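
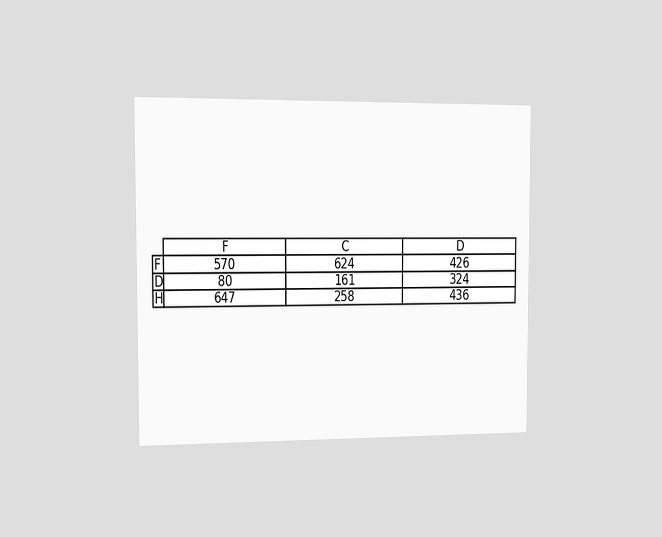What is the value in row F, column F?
The chart is viewed slightly from the left. The (F, F) cell reads 570.

570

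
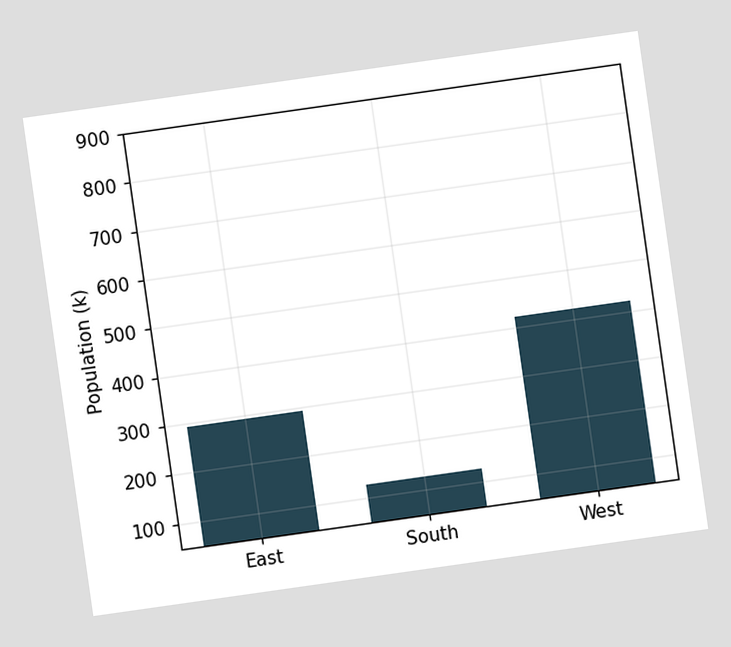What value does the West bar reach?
The chart is tilted about 8° counter-clockwise. Reading along the chart's y-axis, the West bar reaches 420k.

420k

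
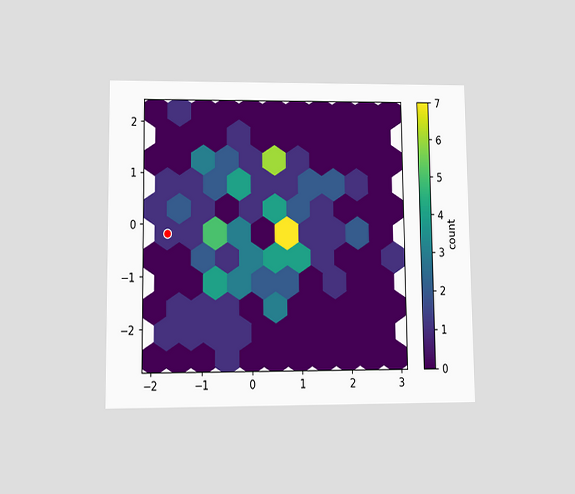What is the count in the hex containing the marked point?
The chart is viewed at a slight angle. The marked hex reads 1 on the colorbar.

1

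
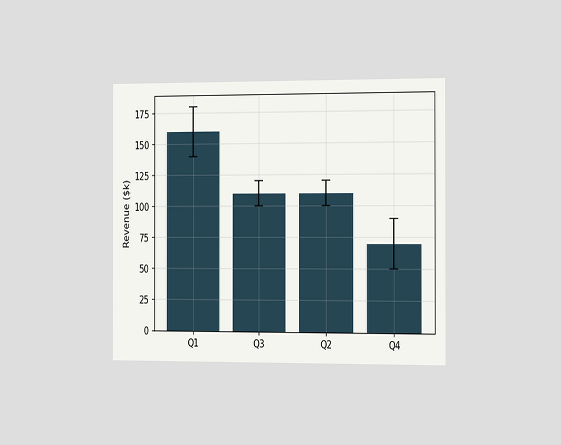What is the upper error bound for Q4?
The chart is viewed slightly from the right. The Q4 bar's upper whisker reaches $90k.

$90k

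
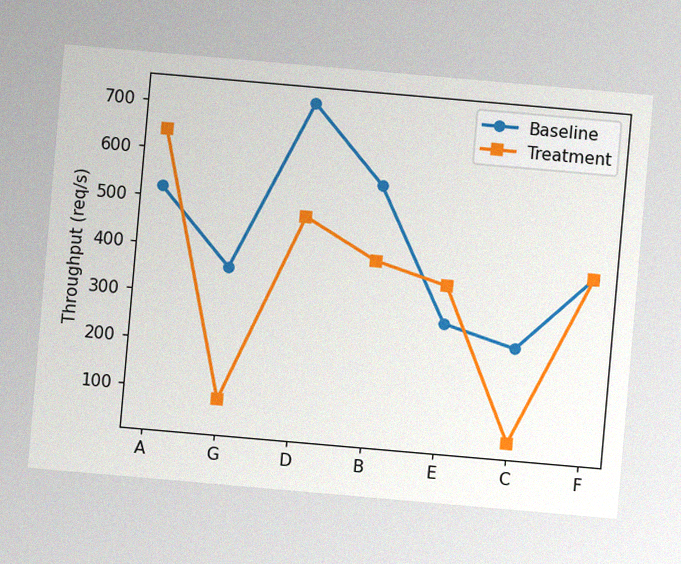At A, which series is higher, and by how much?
The chart is tilted about 5° clockwise, with some photo noise. At A, Treatment sits above the other line by 120req/s.

Treatment, by 120req/s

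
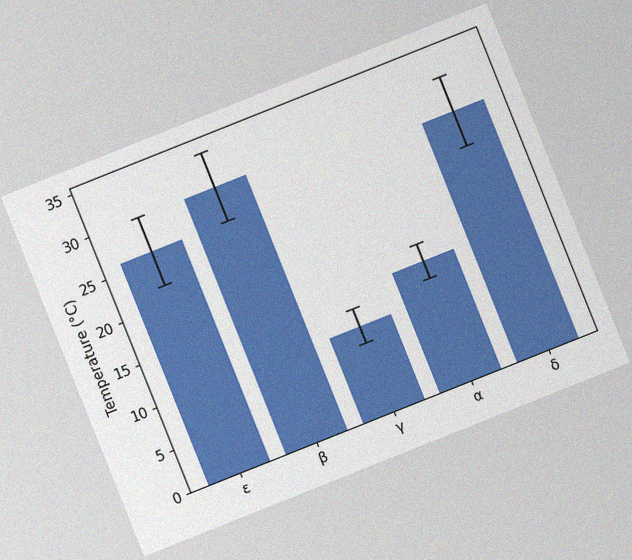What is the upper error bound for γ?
The chart is tilted about 22° counter-clockwise, with some photo noise. The γ bar's upper whisker reaches 12°C.

12°C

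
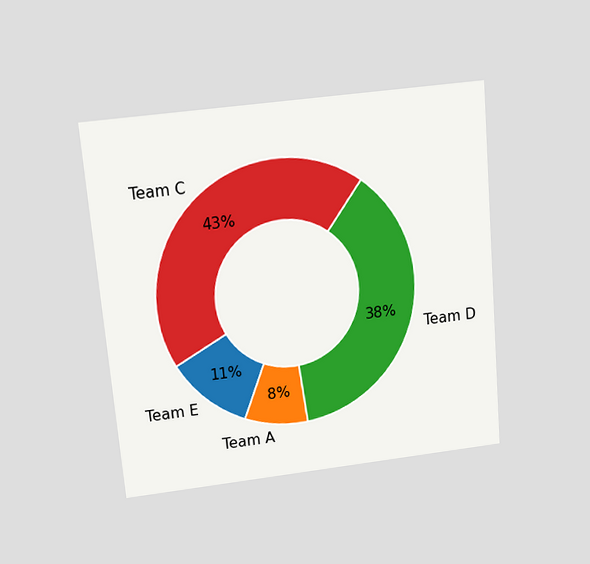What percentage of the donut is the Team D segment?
38%

The chart is tilted about 5° counter-clockwise and viewed slightly from above. The Team D segment takes up 38% of the ring.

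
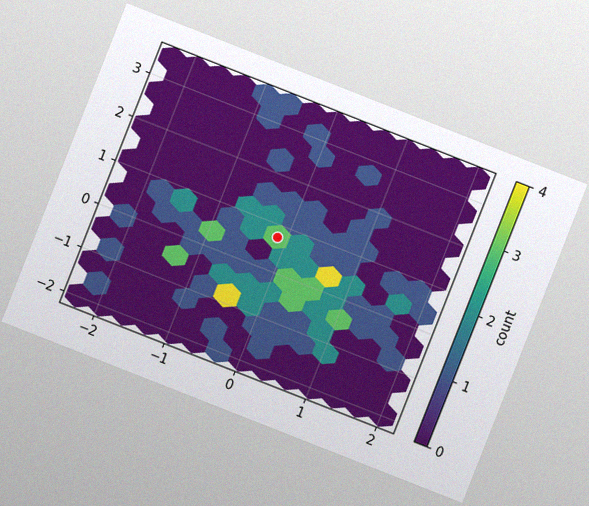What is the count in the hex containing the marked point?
The chart is tilted about 21° clockwise, with some photo noise. The marked hex reads 3 on the colorbar.

3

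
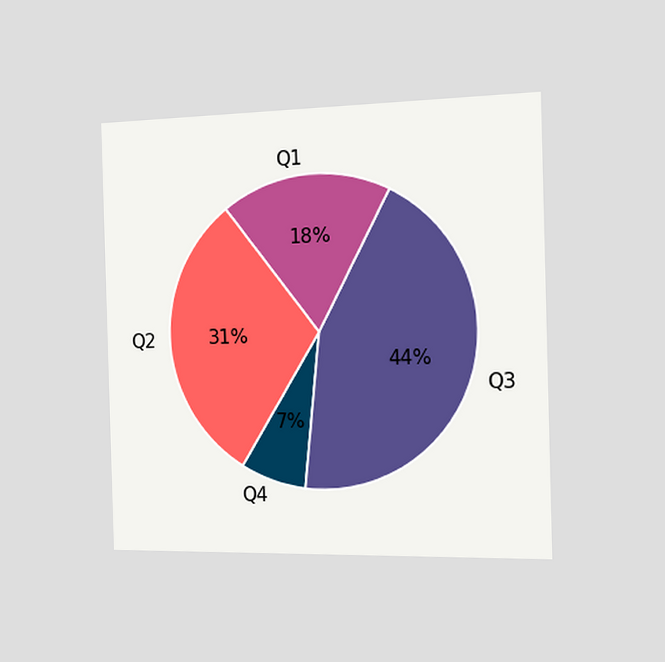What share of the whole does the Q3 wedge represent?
The chart is viewed slightly from the right. The Q3 slice takes up 44% of the pie.

44%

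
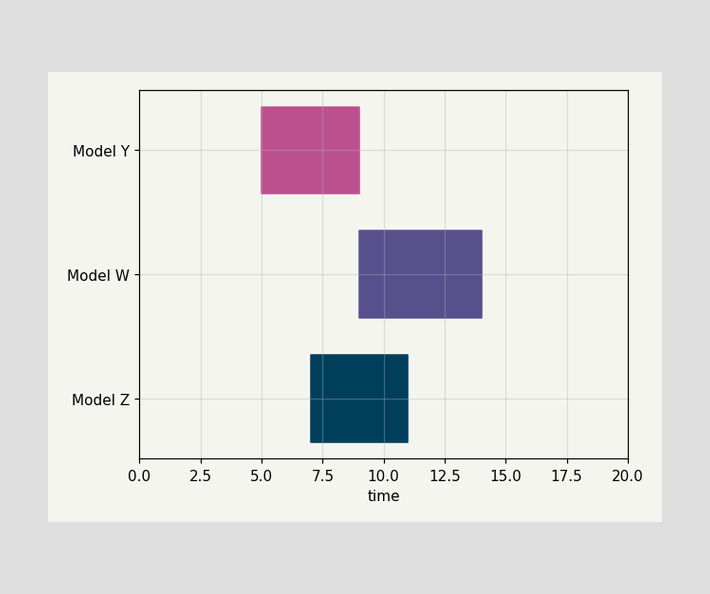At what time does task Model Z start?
The Model Z bar begins at t=7.

7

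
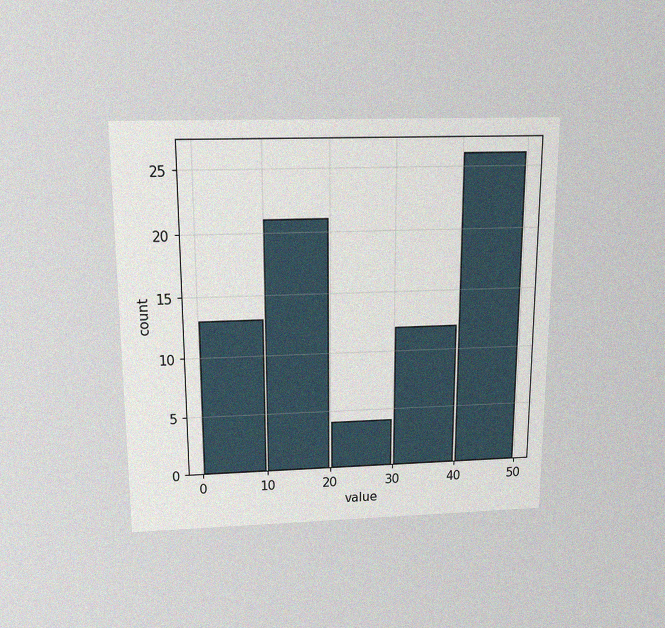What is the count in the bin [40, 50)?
The chart is viewed slightly from above, with some photo noise. The [40, 50) bin has height 26.

26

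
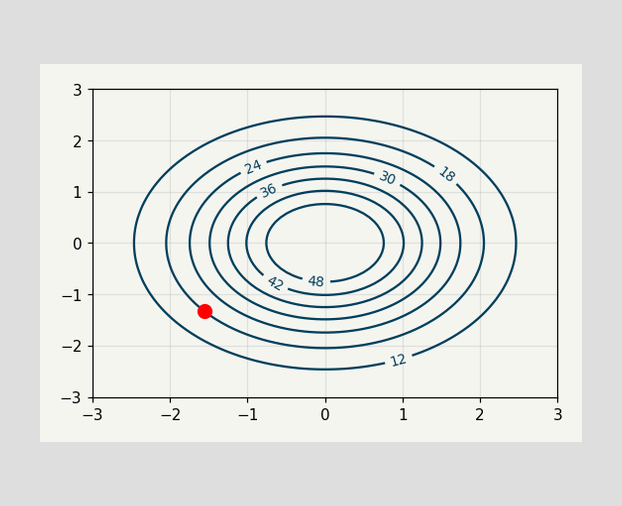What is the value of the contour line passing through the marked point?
The marked point sits on the contour labelled 18.

18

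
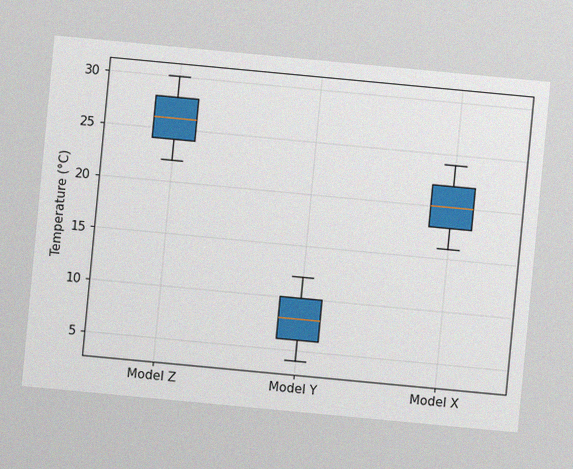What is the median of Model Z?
The chart is tilted about 5° clockwise, with some photo noise. The median line in the Model Z box sits at 26°C.

26°C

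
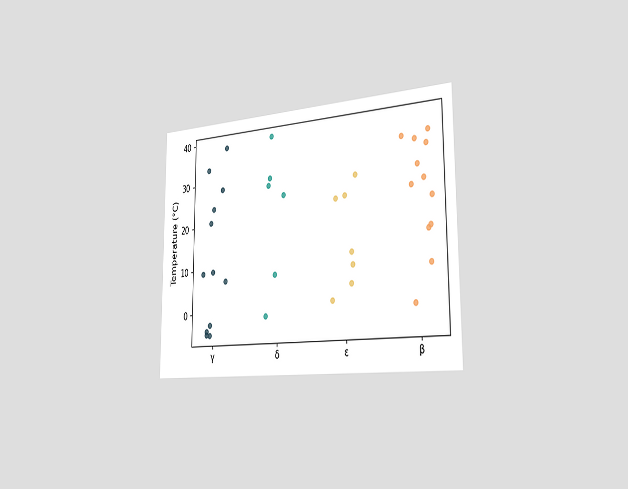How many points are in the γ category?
12

The chart is viewed slightly from the right. Counting the markers in the γ column gives 12.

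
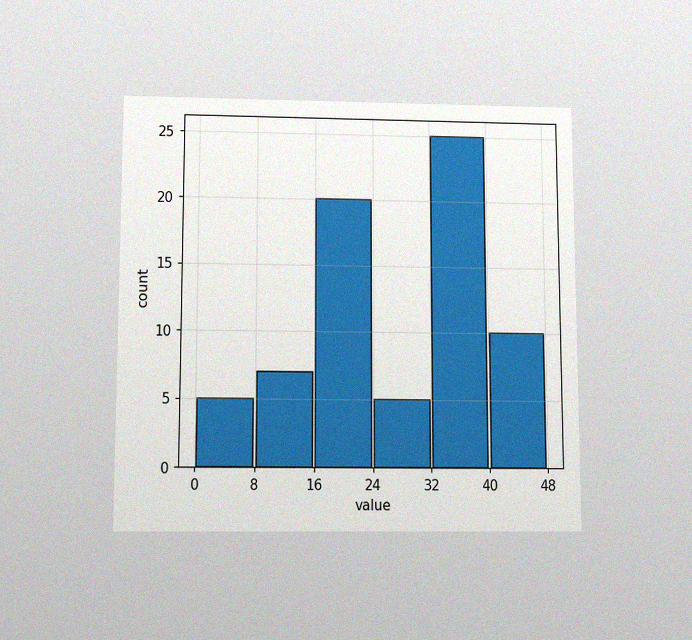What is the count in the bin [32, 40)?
The chart is viewed slightly from below, with some photo noise. The [32, 40) bin has height 25.

25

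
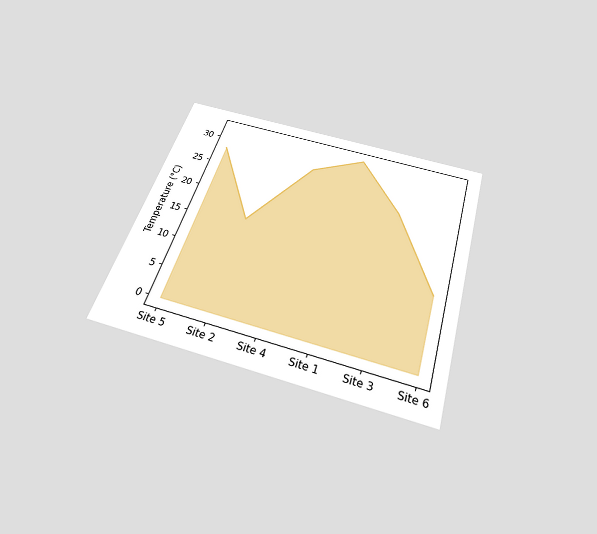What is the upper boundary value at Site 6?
12°C

The chart is tilted about 17° clockwise and viewed slightly from below. At Site 6 the upper boundary is at 12°C.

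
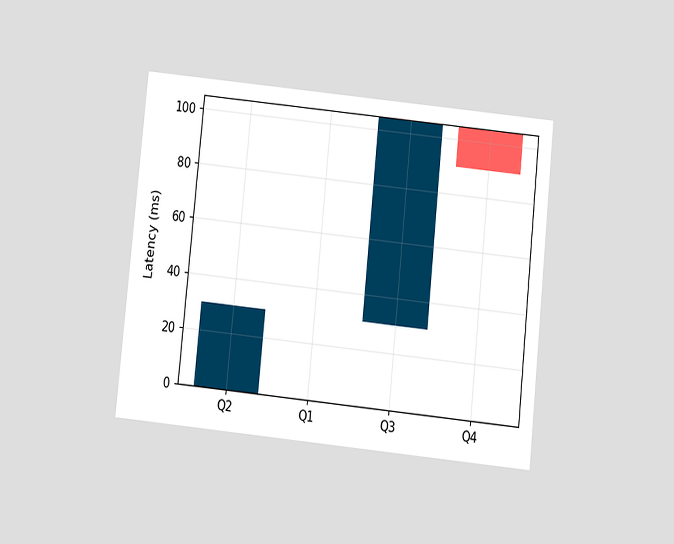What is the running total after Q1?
The chart is tilted about 6° clockwise and viewed slightly from below. After Q1 the running total reaches 30ms.

30ms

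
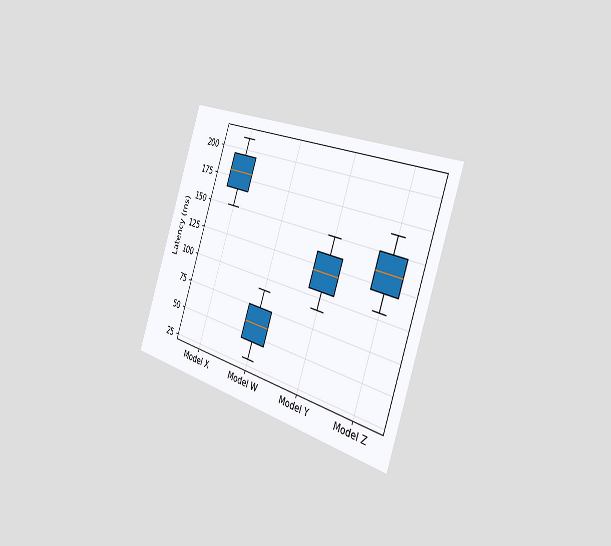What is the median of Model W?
60ms

The chart is tilted about 19° clockwise and viewed slightly from the right. The median line in the Model W box sits at 60ms.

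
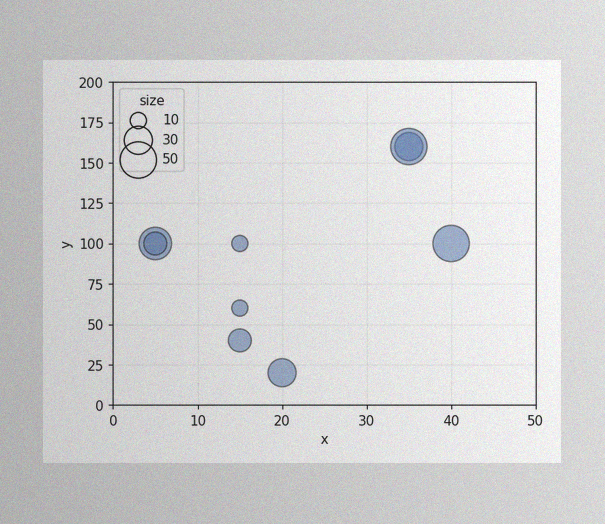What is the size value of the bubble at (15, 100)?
The image has some photo noise and uneven lighting. Matching the bubble at (15, 100) against the size legend gives 10.

10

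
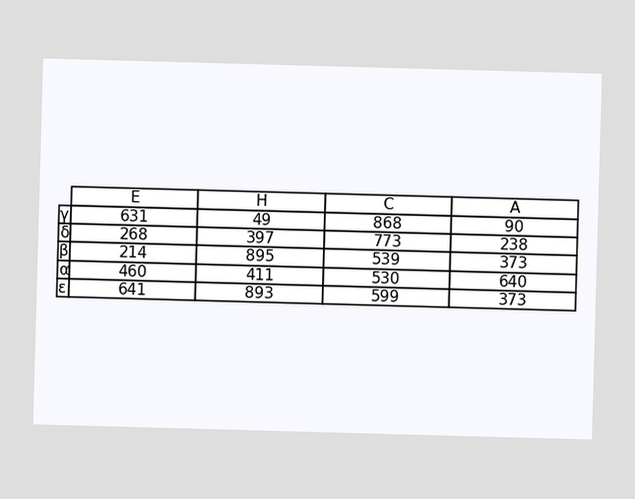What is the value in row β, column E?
214

The (β, E) cell reads 214.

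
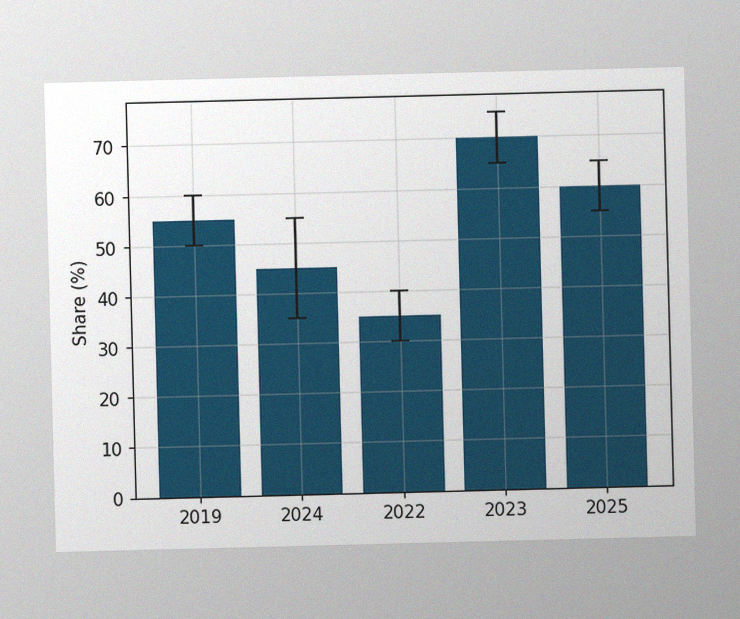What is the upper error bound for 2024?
55%

The image has some photo noise and uneven lighting. The 2024 bar's upper whisker reaches 55%.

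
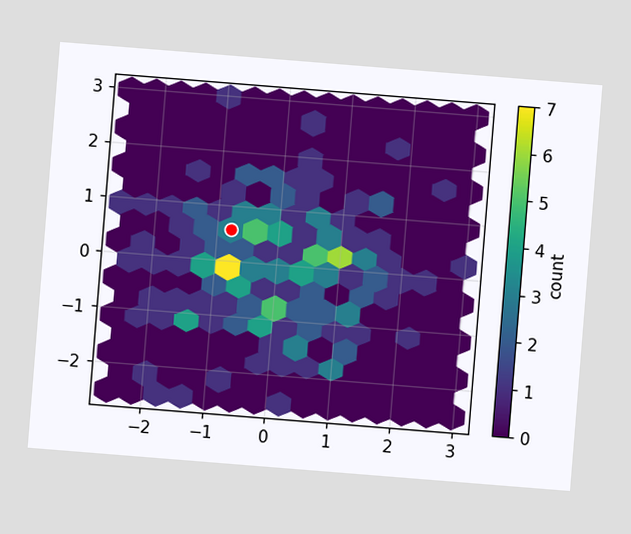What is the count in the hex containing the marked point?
3

The chart is tilted about 5° clockwise. The marked hex reads 3 on the colorbar.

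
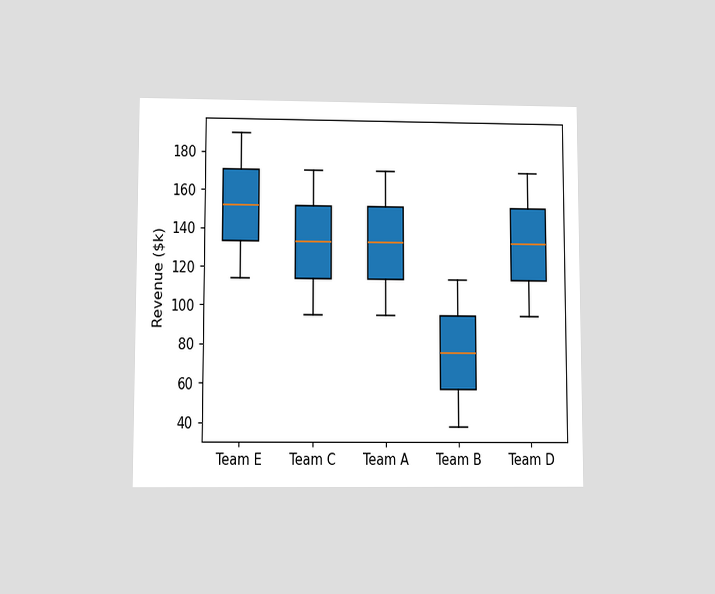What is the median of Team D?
$133k

The chart is viewed slightly from below. The median line in the Team D box sits at $133k.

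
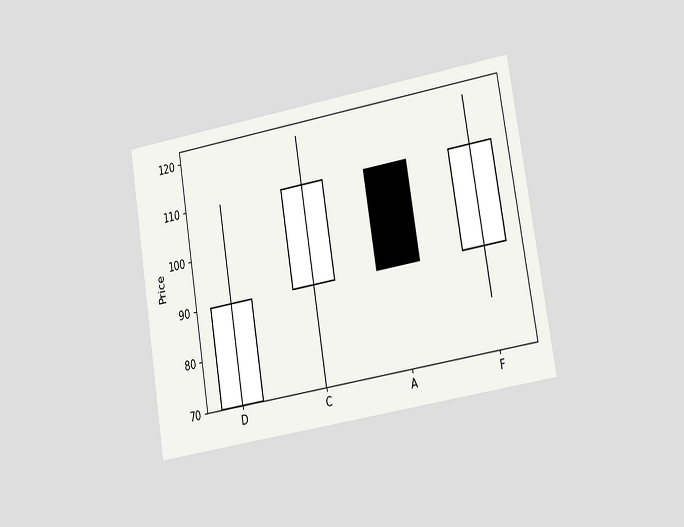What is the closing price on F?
The chart is tilted about 9° counter-clockwise and viewed at a slight angle. The F candle closes at 110.

110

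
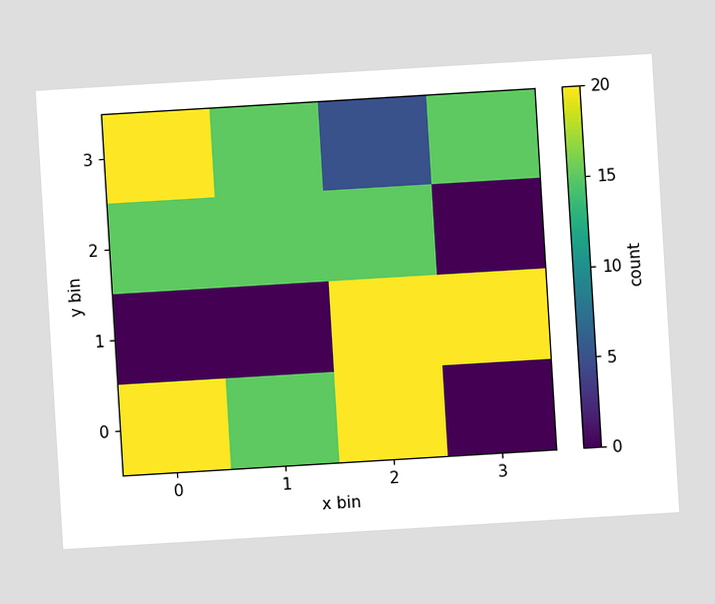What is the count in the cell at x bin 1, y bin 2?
15

The chart is tilted about 3° counter-clockwise. Matching the cell (1, 2) against the colorbar gives 15.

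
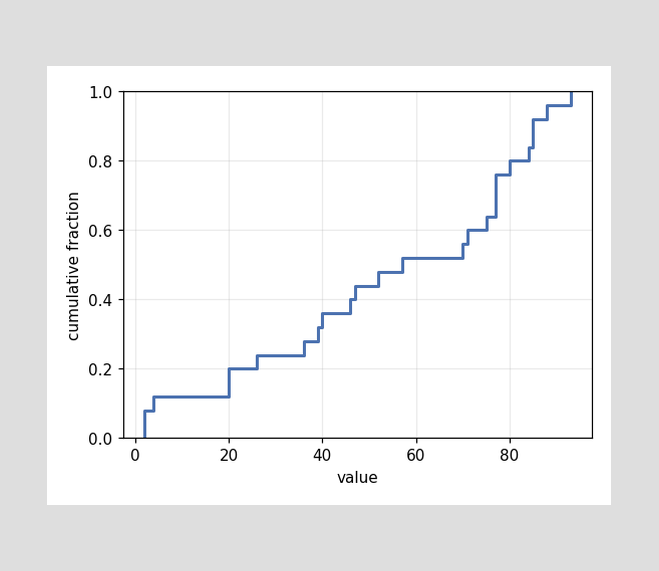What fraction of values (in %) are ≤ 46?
At x=46 the ECDF step is at 40%.

40%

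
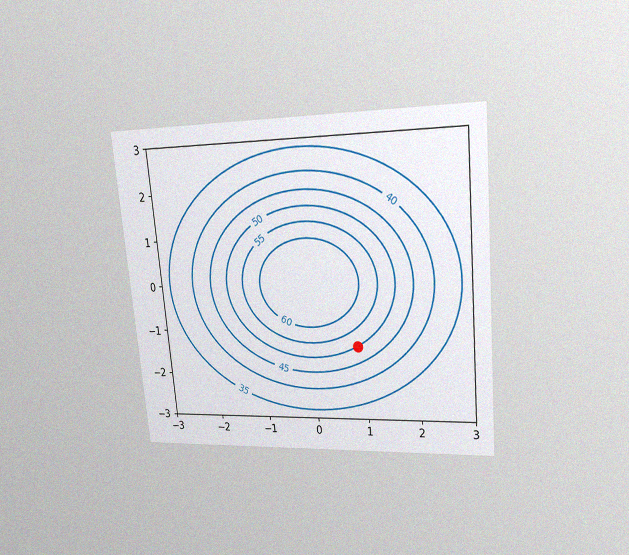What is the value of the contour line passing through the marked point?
50

The chart is tilted about 5° counter-clockwise and viewed at a slight angle, with some photo noise. The marked point sits on the contour labelled 50.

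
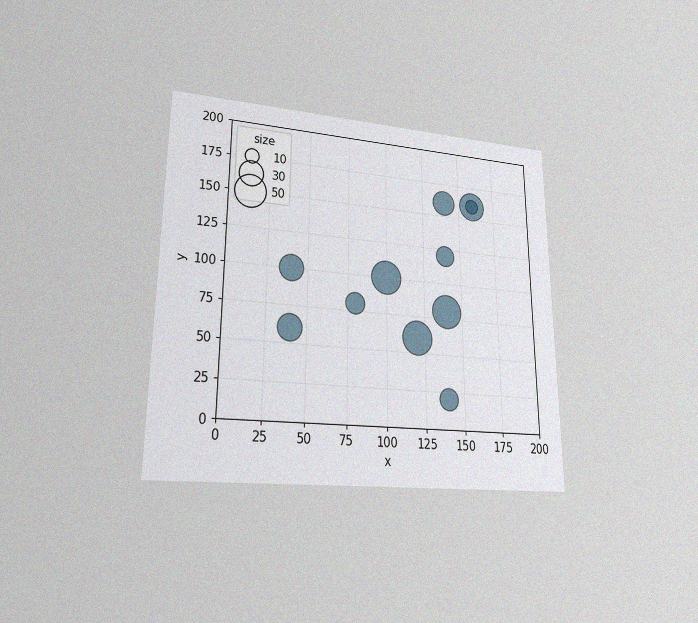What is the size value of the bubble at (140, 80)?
The chart is viewed at a slight angle, with some photo noise. Matching the bubble at (140, 80) against the size legend gives 50.

50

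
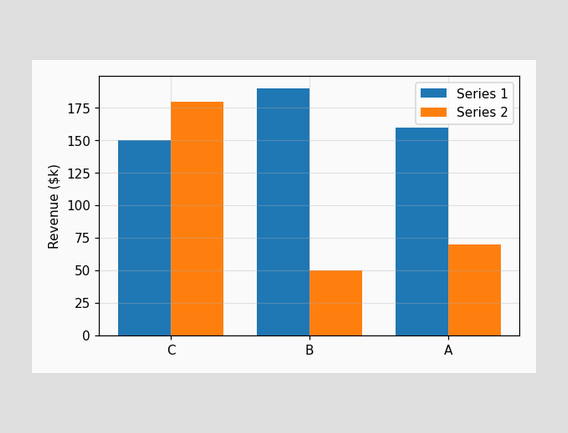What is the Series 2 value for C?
$180k

The Series 2 bar at C reaches $180k on the y-axis.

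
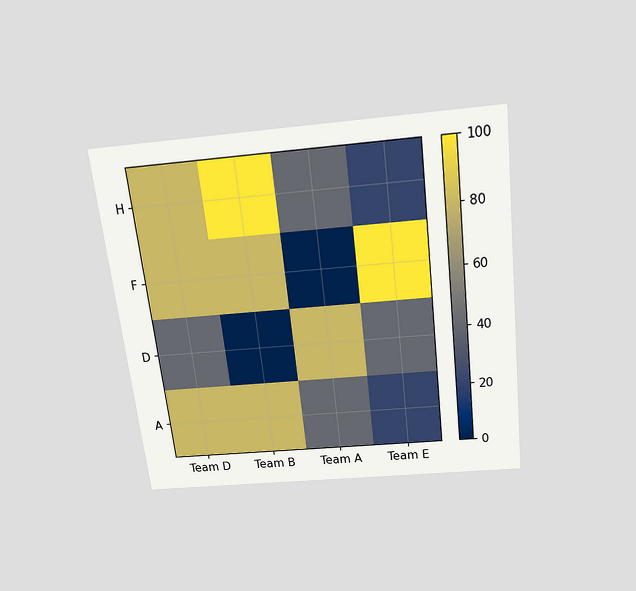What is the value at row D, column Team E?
The chart is tilted about 7° counter-clockwise and viewed slightly from above. Matching cell (D, Team E) against the colorbar gives 40.

40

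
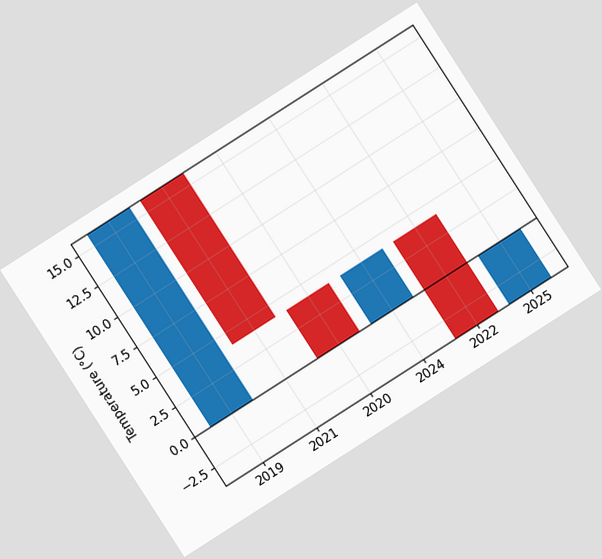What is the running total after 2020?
The chart is tilted about 33° counter-clockwise. After 2020 the running total reaches 0°C.

0°C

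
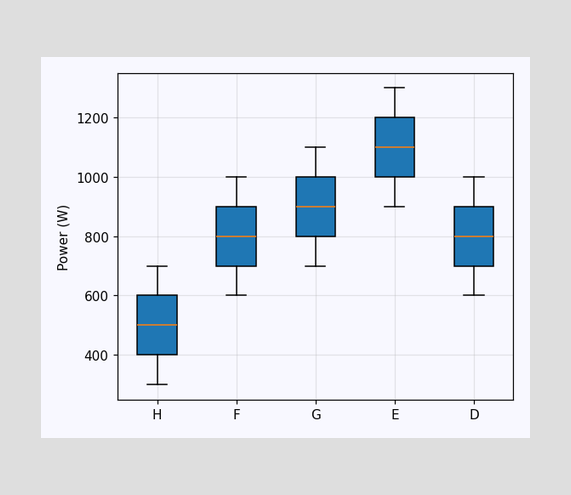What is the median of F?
The median line in the F box sits at 800W.

800W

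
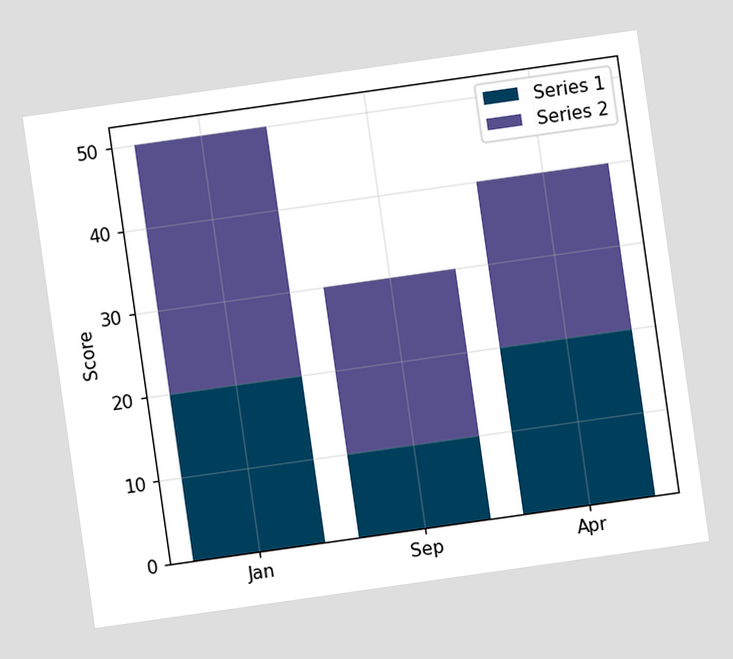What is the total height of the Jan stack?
50

The chart is tilted about 8° counter-clockwise. The Jan stack's top reaches 50 on the y-axis.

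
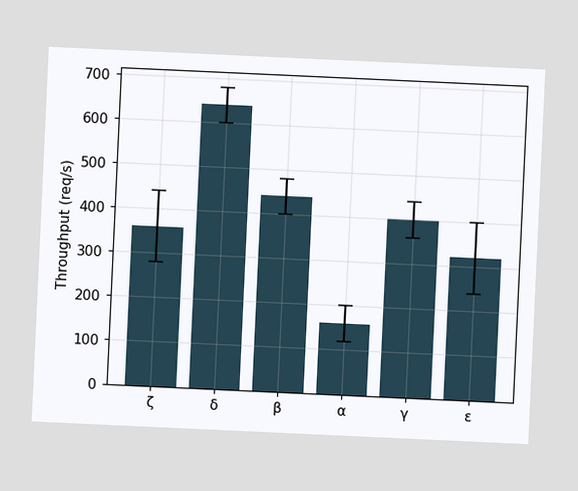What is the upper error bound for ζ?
440req/s

The chart is tilted about 3° clockwise. The ζ bar's upper whisker reaches 440req/s.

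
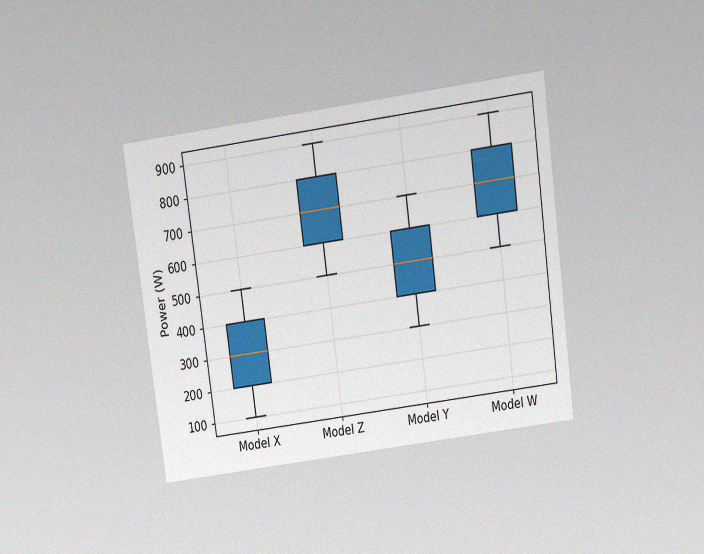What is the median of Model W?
700W

The chart is tilted about 8° counter-clockwise and viewed slightly from above, with some photo noise. The median line in the Model W box sits at 700W.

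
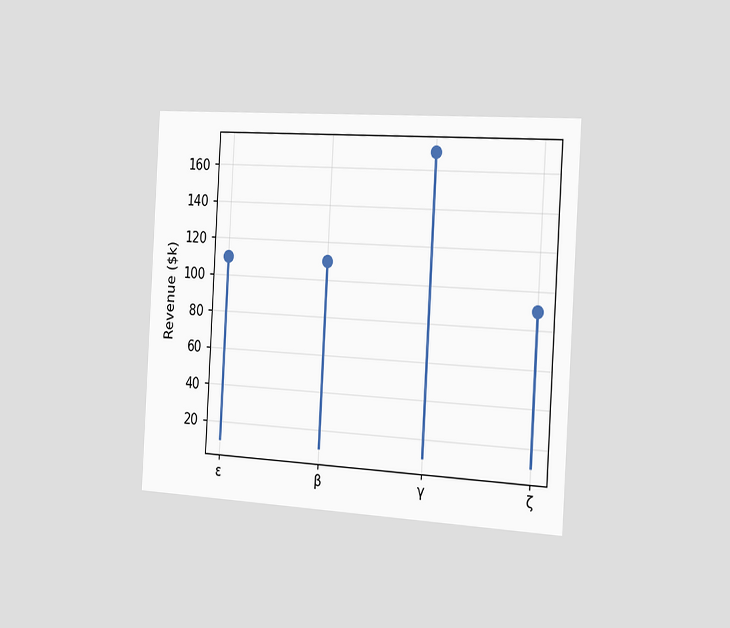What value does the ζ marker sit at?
$90k

The chart is tilted about 3° clockwise and viewed slightly from the right. The ζ marker sits at $90k.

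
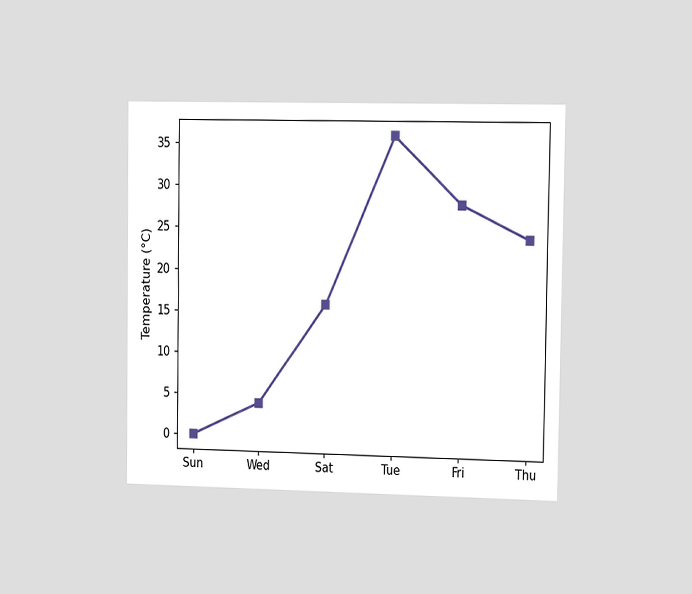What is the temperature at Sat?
16°C

The chart is viewed slightly from the right. At Sat, the line is at 16°C.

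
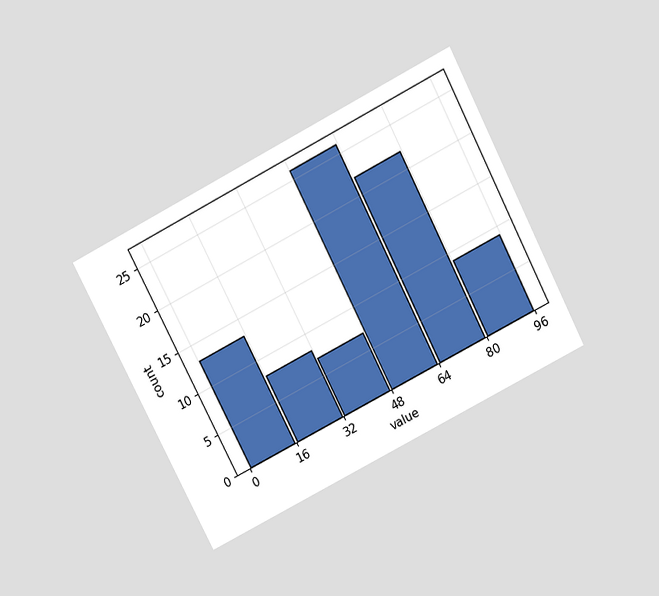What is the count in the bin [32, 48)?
The chart is tilted about 27° counter-clockwise and viewed slightly from above. The [32, 48) bin has height 7.

7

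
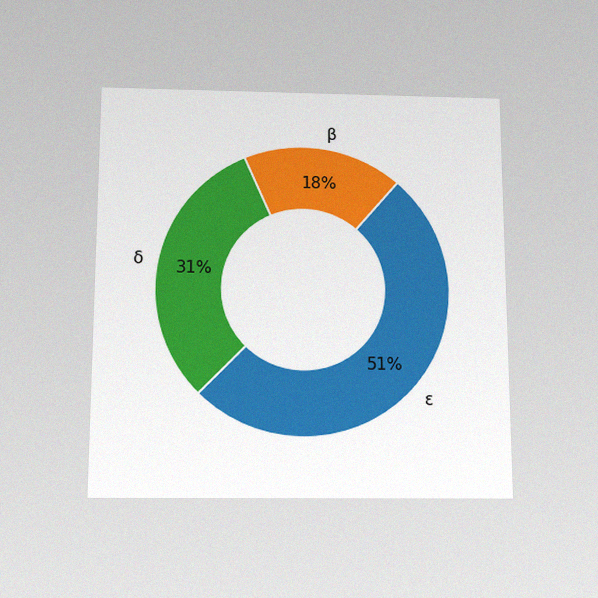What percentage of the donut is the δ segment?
31%

The chart is viewed slightly from below, with some photo noise. The δ segment takes up 31% of the ring.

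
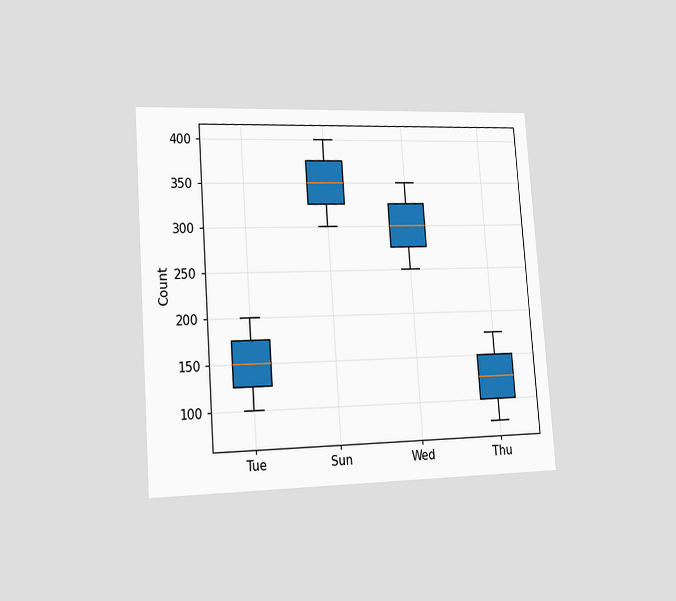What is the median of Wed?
300

The chart is tilted about 4° counter-clockwise and viewed slightly from the left. The median line in the Wed box sits at 300.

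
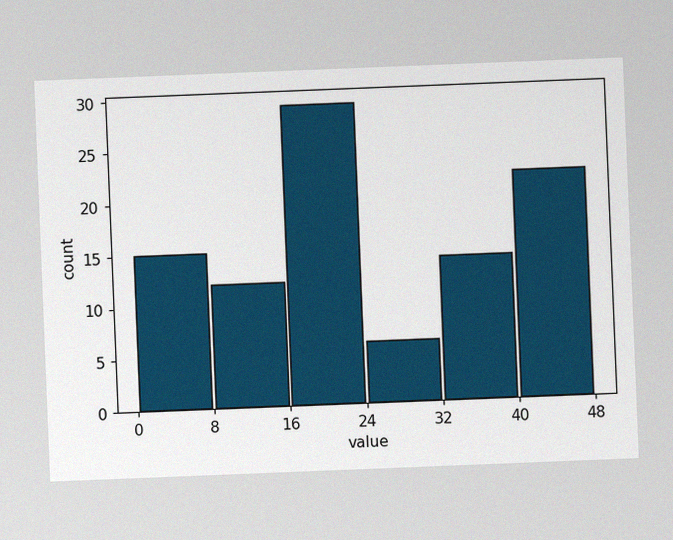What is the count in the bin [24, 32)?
The chart is tilted about 2° counter-clockwise, with some photo noise. The [24, 32) bin has height 6.

6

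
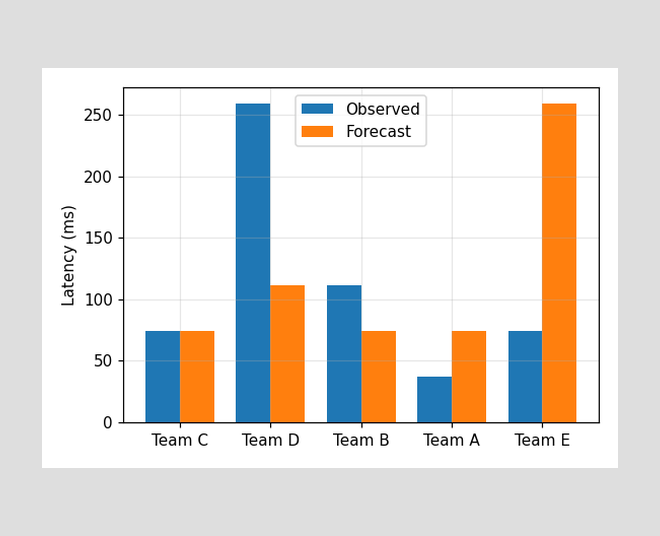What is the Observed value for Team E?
74ms

The Observed bar at Team E reaches 74ms on the y-axis.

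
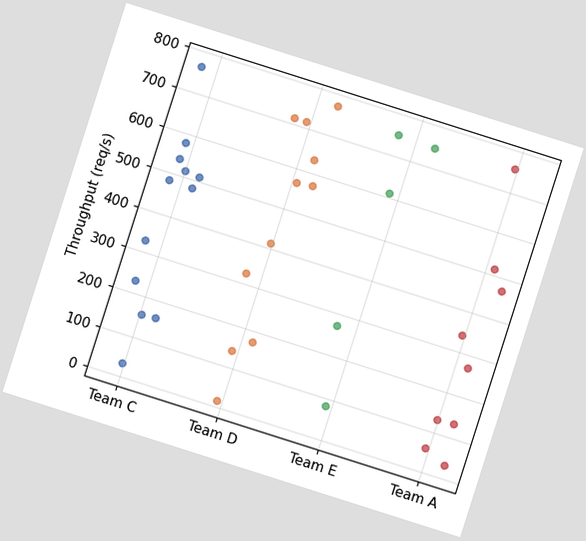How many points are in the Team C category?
The chart is tilted about 18° clockwise. Counting the markers in the Team C column gives 12.

12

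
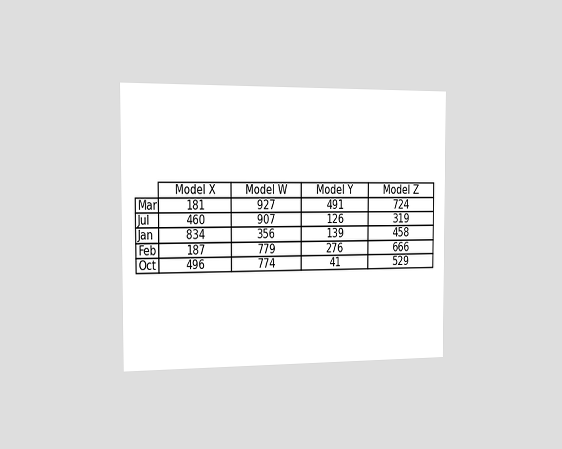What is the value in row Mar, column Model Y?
The chart is viewed slightly from the left. The (Mar, Model Y) cell reads 491.

491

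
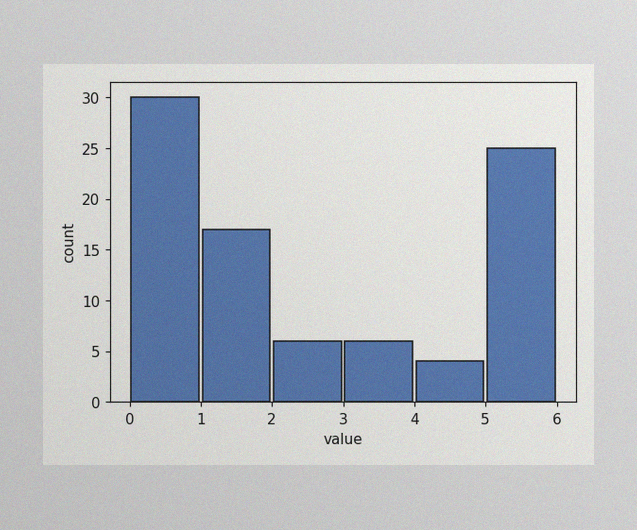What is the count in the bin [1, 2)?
17

The image has some photo noise and uneven lighting. The [1, 2) bin has height 17.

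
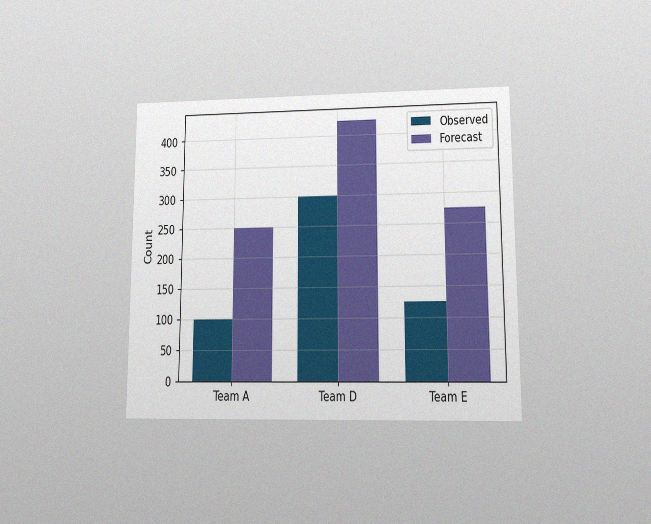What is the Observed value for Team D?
300

The chart is viewed at a slight angle, with some photo noise. The Observed bar at Team D reaches 300 on the y-axis.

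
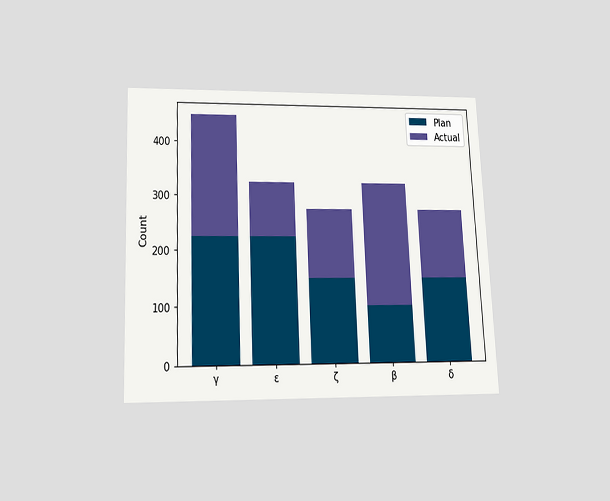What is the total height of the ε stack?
The chart is tilted about 2° counter-clockwise and viewed slightly from below. The ε stack's top reaches 325 on the y-axis.

325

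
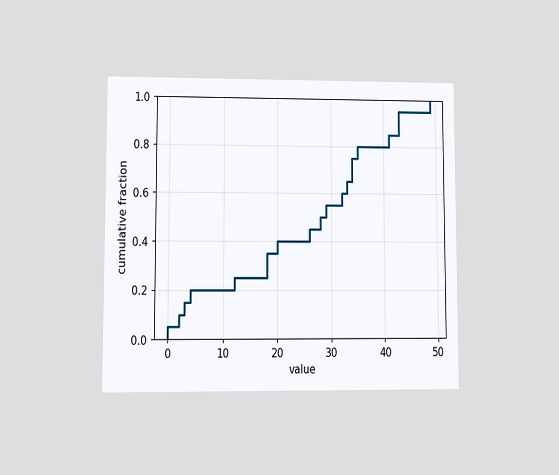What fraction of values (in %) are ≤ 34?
The chart is viewed at a slight angle. At x=34 the ECDF step is at 75%.

75%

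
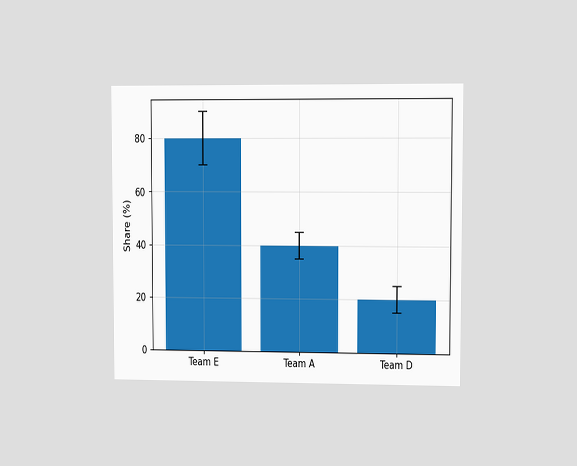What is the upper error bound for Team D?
The chart is viewed at a slight angle. The Team D bar's upper whisker reaches 25%.

25%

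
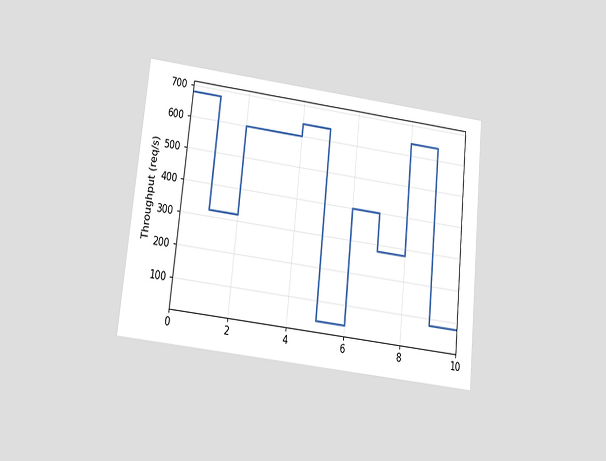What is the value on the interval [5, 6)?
The chart is tilted about 6° clockwise and viewed slightly from below. On [5, 6) the step sits at 40req/s.

40req/s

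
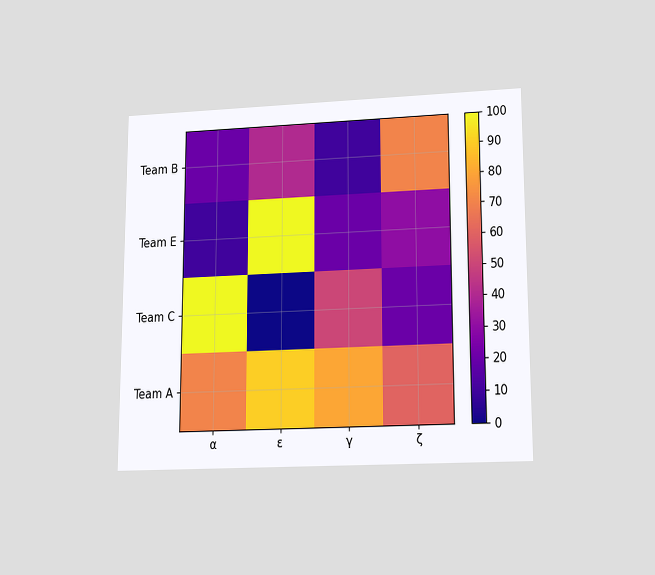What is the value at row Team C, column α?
The chart is viewed slightly from below. Matching cell (Team C, α) against the colorbar gives 100.

100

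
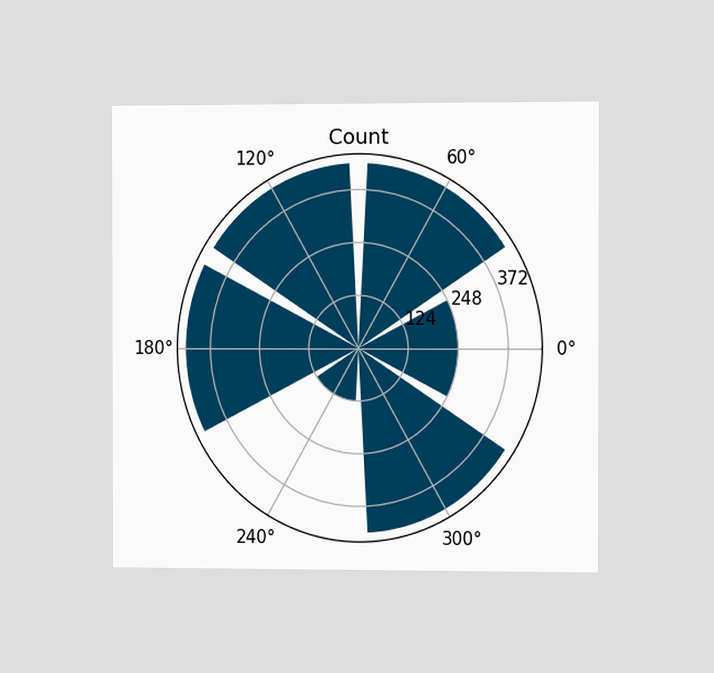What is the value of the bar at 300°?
The chart is viewed slightly from the right. The bar at 300° reaches 434 on the radial axis.

434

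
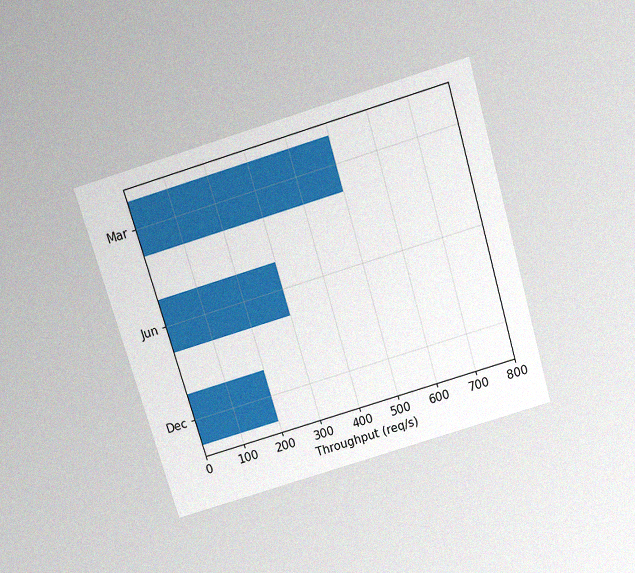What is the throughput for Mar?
500req/s

The chart is tilted about 17° counter-clockwise and viewed slightly from above, with some photo noise. Reading along the chart's x-axis, the Mar bar reaches 500req/s.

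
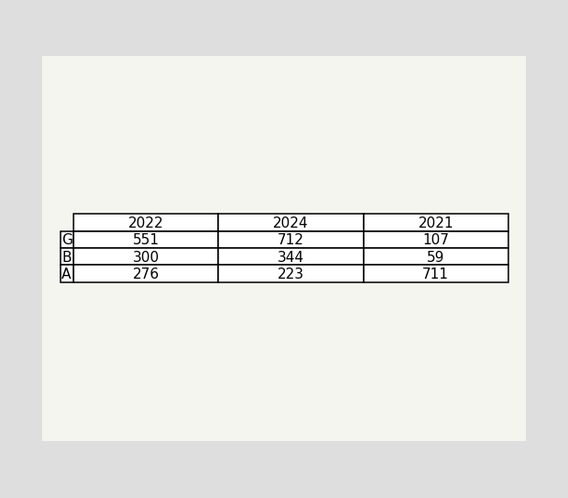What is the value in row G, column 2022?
551

The (G, 2022) cell reads 551.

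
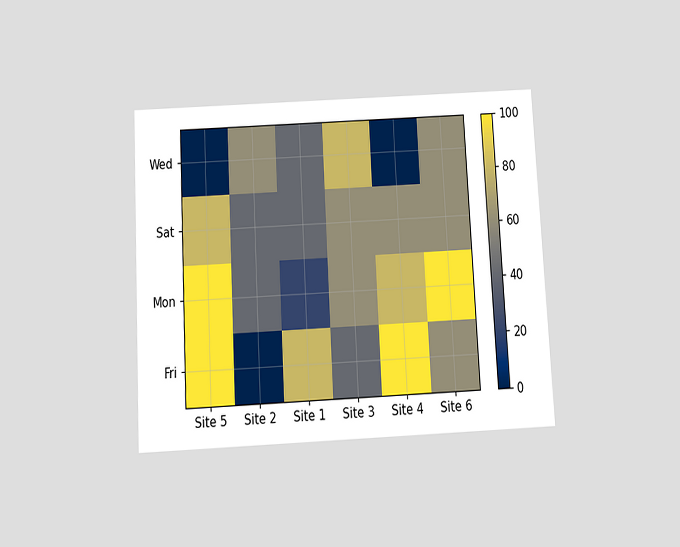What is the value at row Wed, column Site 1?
The chart is tilted about 3° counter-clockwise and viewed slightly from below. Matching cell (Wed, Site 1) against the colorbar gives 40.

40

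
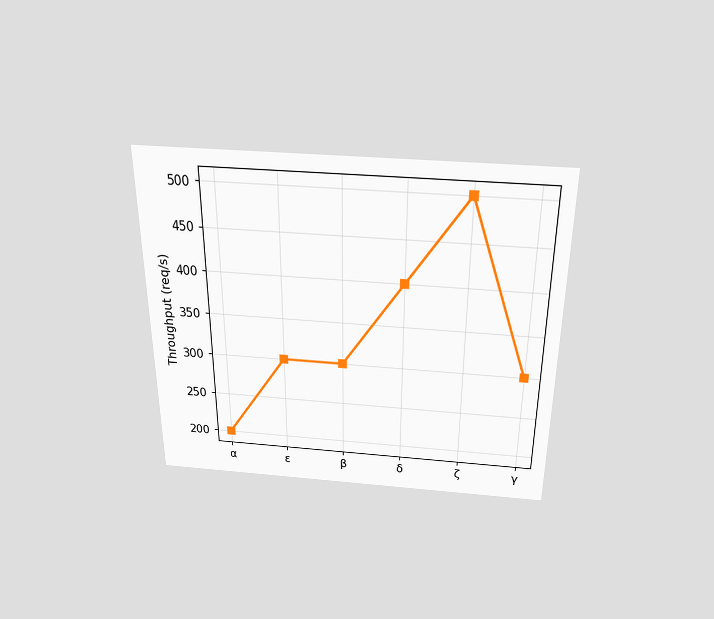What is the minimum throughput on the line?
200req/s

The chart is viewed slightly from above. The lowest point is at α, and reading across to the y-axis gives 200req/s.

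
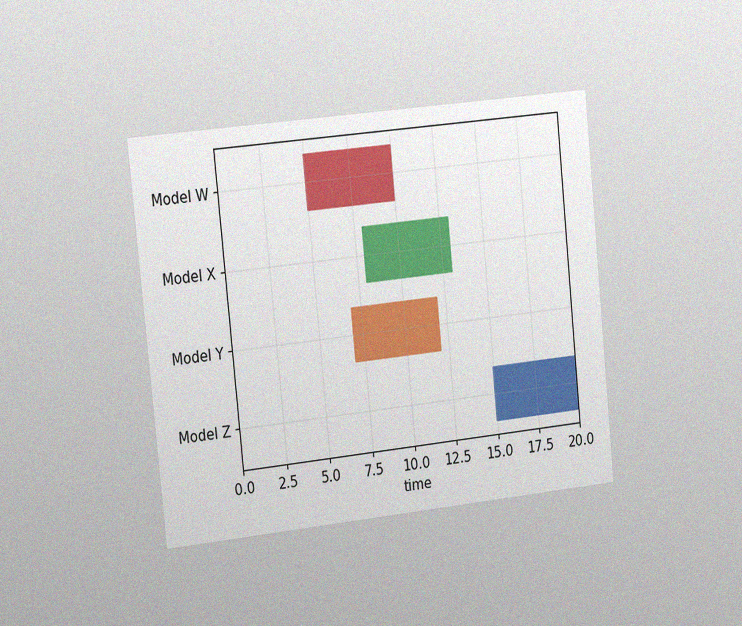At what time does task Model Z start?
15

The chart is tilted about 6° counter-clockwise and viewed slightly from the left, with some photo noise. The Model Z bar begins at t=15.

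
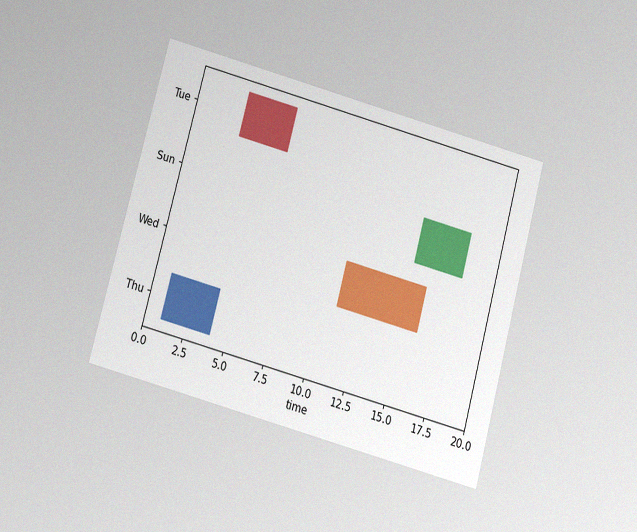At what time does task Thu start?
The chart is tilted about 15° clockwise and viewed slightly from below, with some photo noise. The Thu bar begins at t=1.

1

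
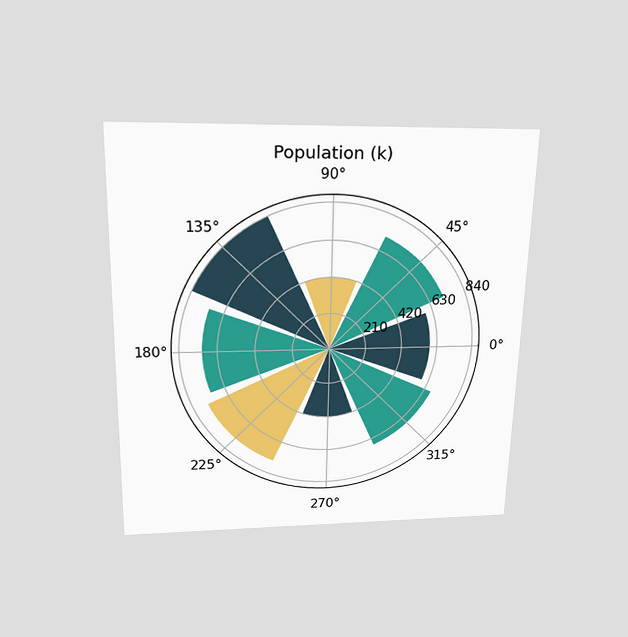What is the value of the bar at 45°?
The chart is viewed slightly from above. The bar at 45° reaches 714k on the radial axis.

714k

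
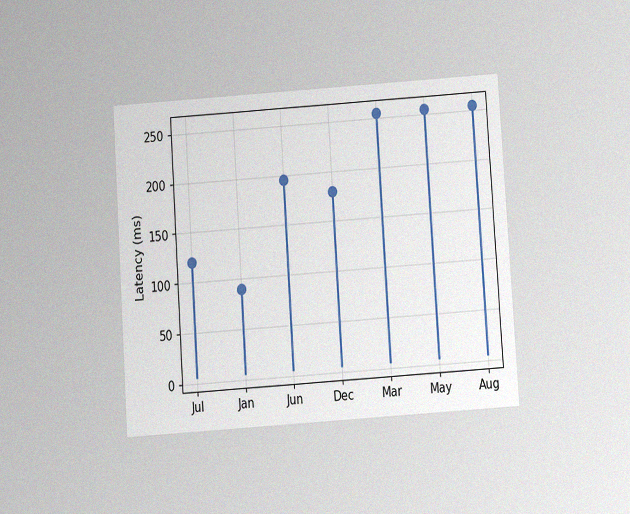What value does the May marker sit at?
255ms

The chart is tilted about 4° counter-clockwise and viewed slightly from below, with some photo noise. The May marker sits at 255ms.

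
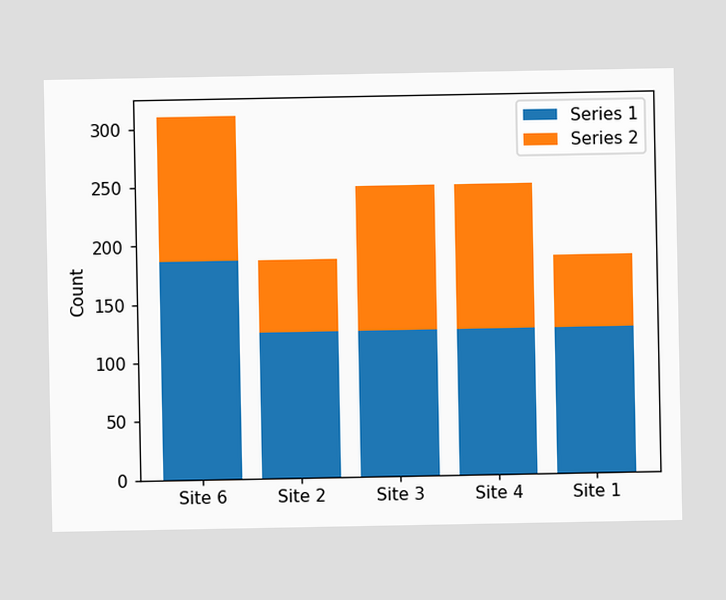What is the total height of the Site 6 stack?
The Site 6 stack's top reaches 310 on the y-axis.

310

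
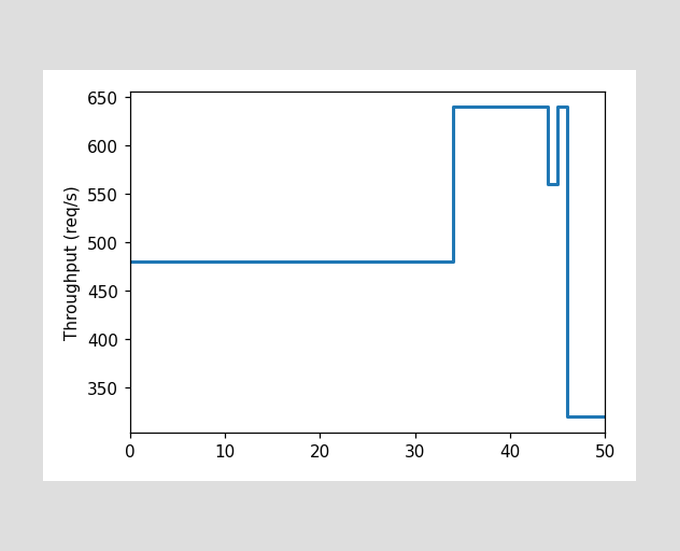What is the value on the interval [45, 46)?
640req/s

On [45, 46) the step sits at 640req/s.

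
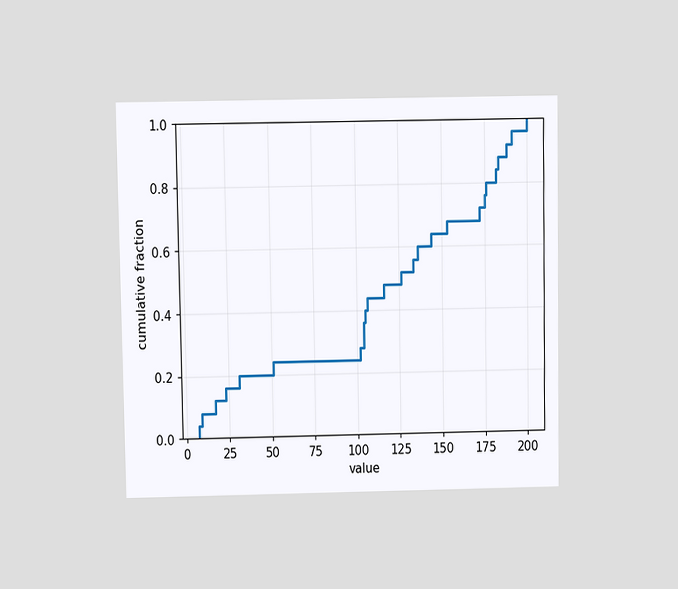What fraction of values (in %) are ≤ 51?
The chart is viewed at a slight angle. At x=51 the ECDF step is at 24%.

24%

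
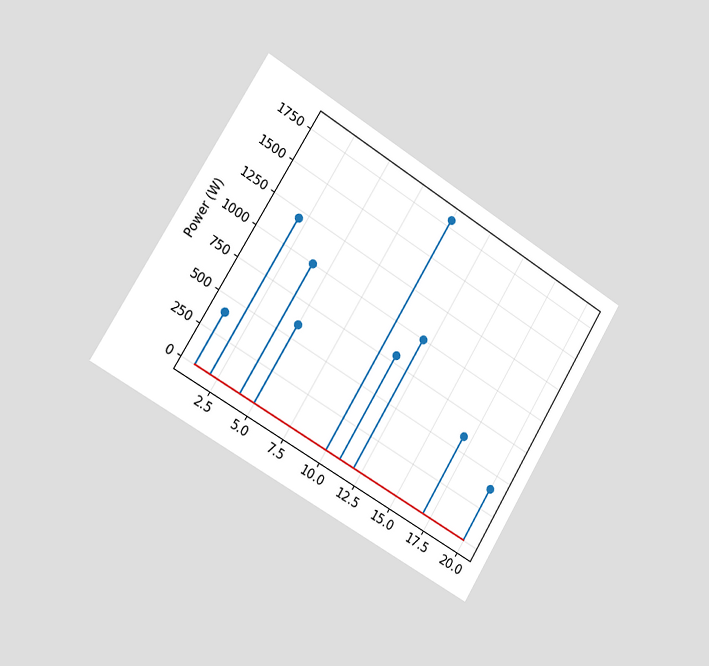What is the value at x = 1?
The chart is tilted about 31° clockwise and viewed slightly from the left. The stem at x=1 reaches 400W.

400W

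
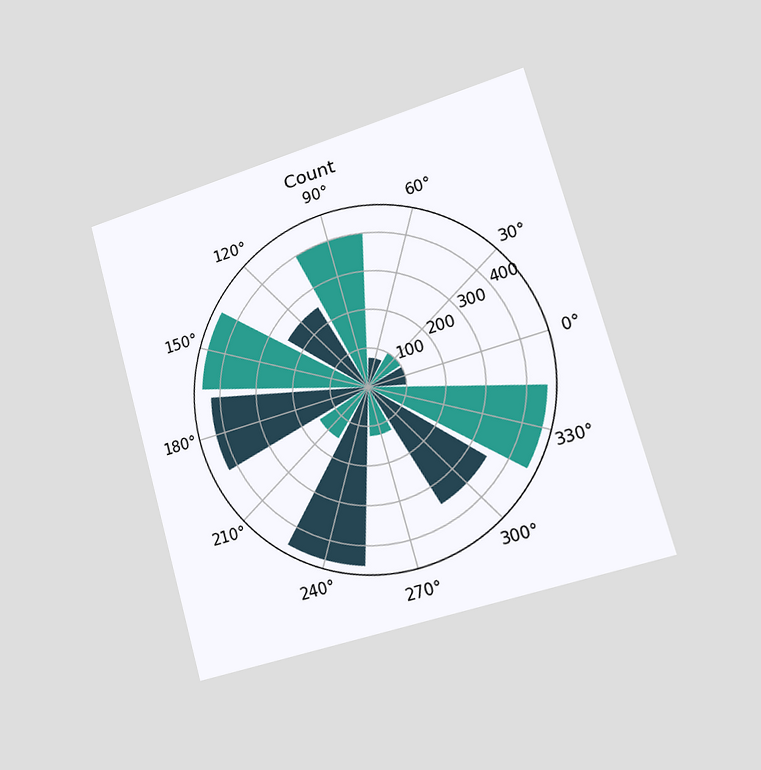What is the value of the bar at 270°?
The chart is tilted about 16° counter-clockwise and viewed slightly from the right. The bar at 270° reaches 125 on the radial axis.

125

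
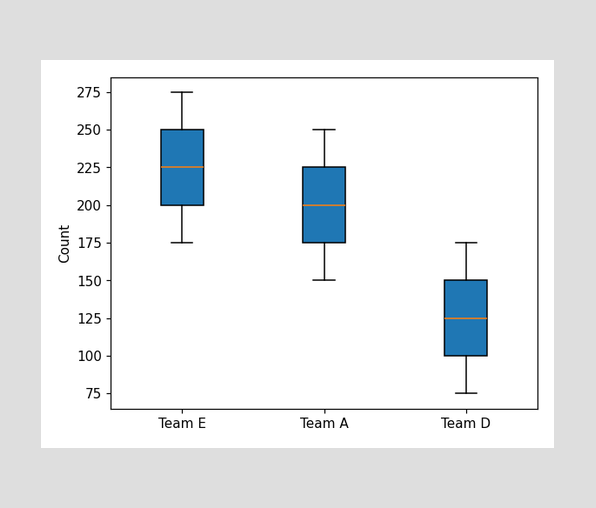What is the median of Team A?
200

The median line in the Team A box sits at 200.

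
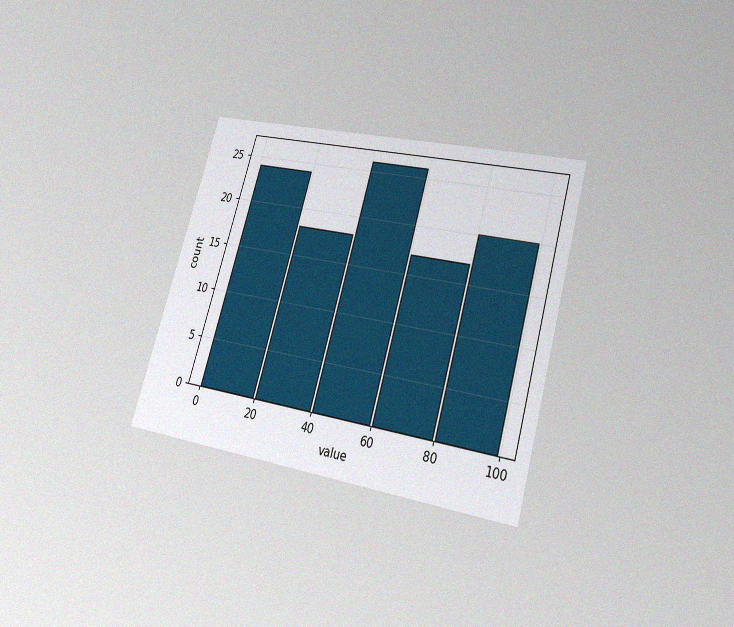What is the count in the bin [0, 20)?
24

The chart is tilted about 16° clockwise and viewed slightly from below, with some photo noise. The [0, 20) bin has height 24.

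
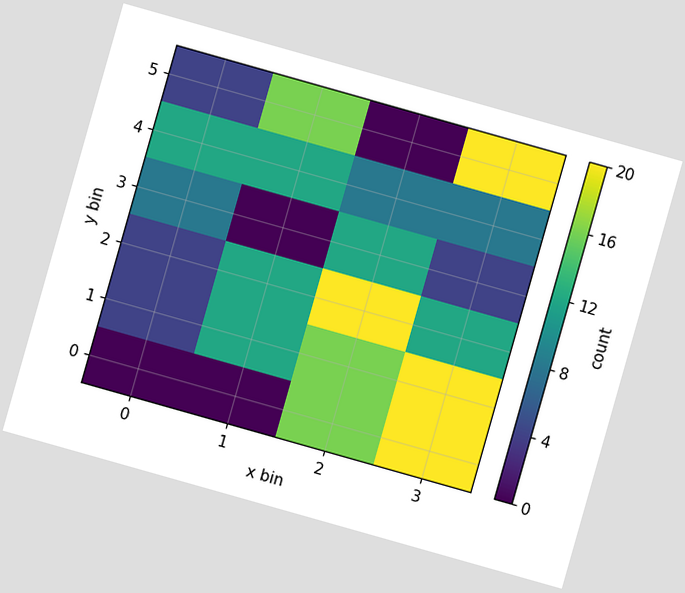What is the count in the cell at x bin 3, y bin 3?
4

The chart is tilted about 16° clockwise. Matching the cell (3, 3) against the colorbar gives 4.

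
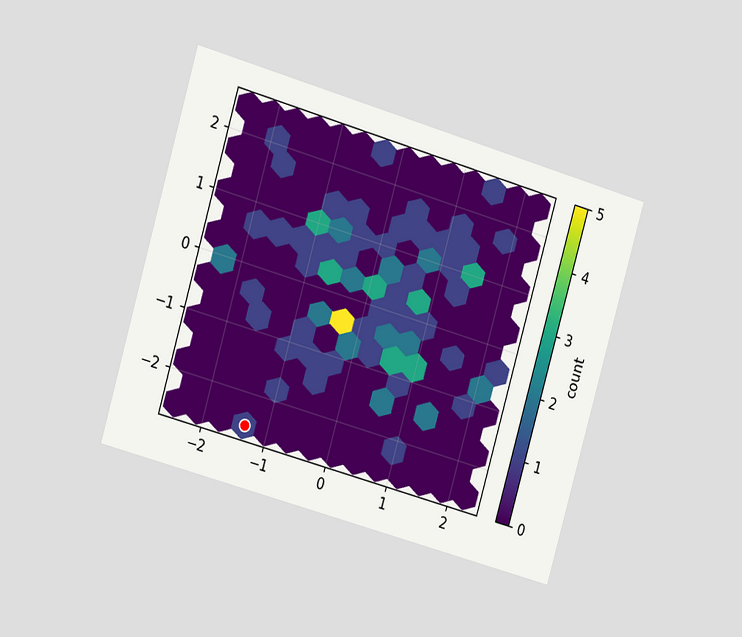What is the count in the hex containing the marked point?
1

The chart is tilted about 16° clockwise and viewed at a slight angle. The marked hex reads 1 on the colorbar.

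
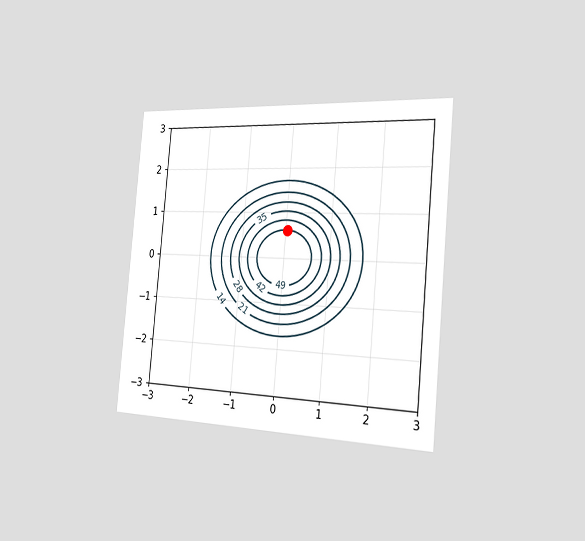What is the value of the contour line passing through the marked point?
The chart is tilted about 5° clockwise and viewed slightly from the right. The marked point sits on the contour labelled 49.

49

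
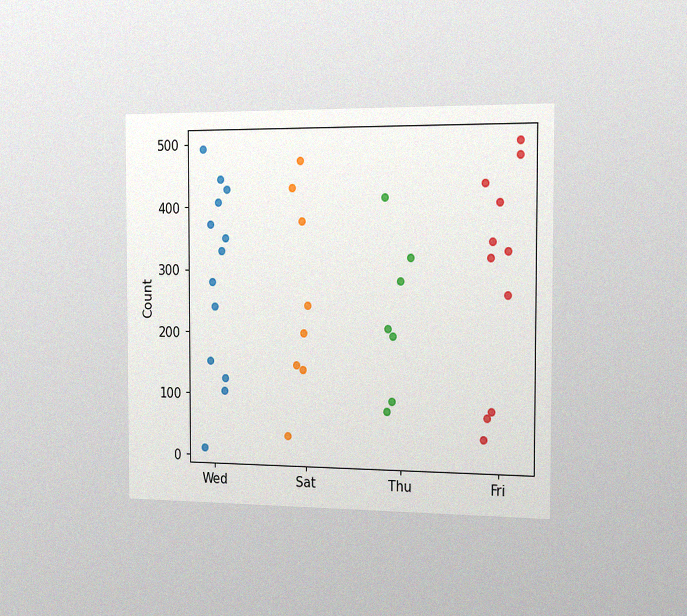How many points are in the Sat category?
The chart is viewed slightly from the right, with some photo noise. Counting the markers in the Sat column gives 8.

8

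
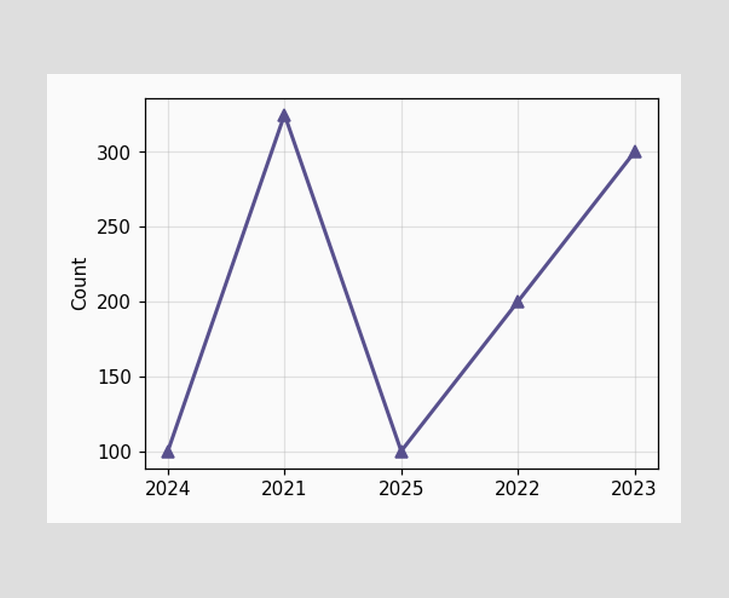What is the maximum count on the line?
The highest point is at 2021, and reading across to the y-axis gives 325.

325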